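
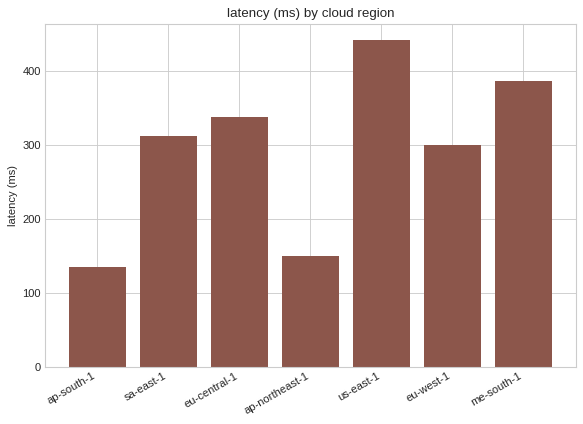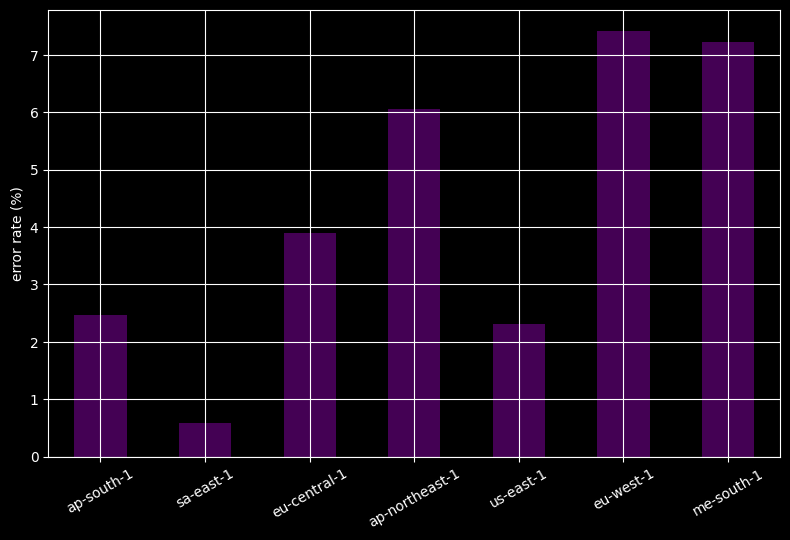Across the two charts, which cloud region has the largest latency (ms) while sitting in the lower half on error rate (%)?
Chart 2 median error rate (%) ≈ 4; below-median cloud regions: ap-south-1, sa-east-1, us-east-1. Among those, us-east-1 has the highest latency (ms) (≈ 450).

us-east-1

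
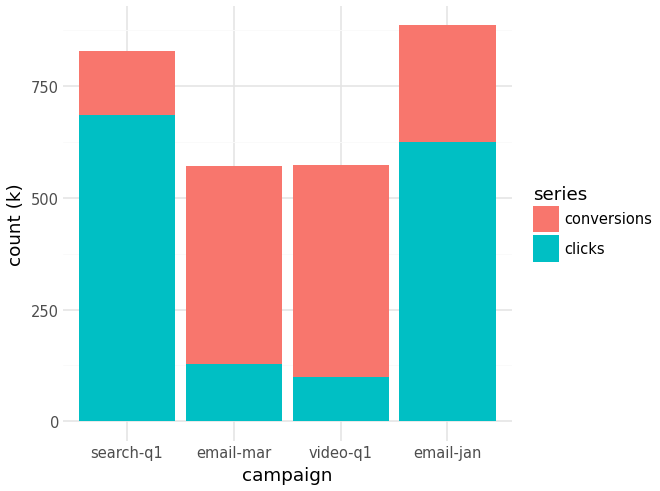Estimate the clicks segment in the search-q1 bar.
clicks top ≈ 700, bottom ≈ 0; segment ≈ 700.

≈ 700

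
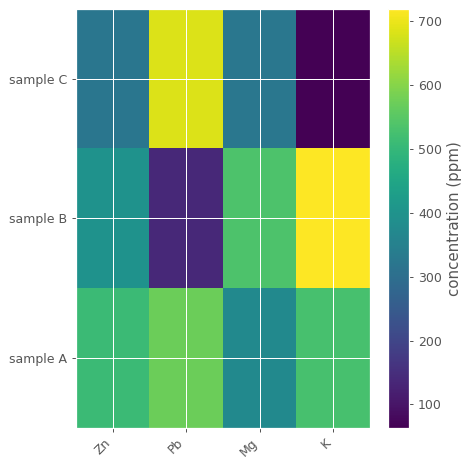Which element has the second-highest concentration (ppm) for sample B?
Top 3 for sample B: K ≈ 700, Mg ≈ 500, Zn ≈ 400.

Mg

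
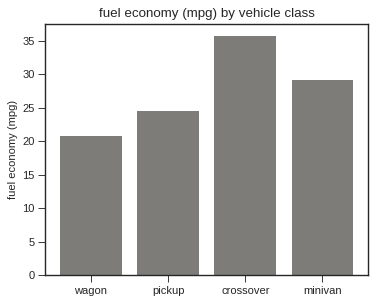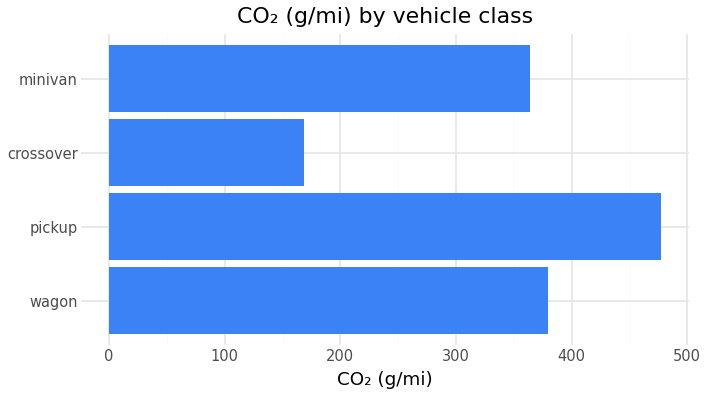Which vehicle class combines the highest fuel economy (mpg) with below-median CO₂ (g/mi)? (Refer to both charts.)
Chart 2 median CO₂ (g/mi) ≈ 350; below-median vehicle classes: crossover, minivan. Among those, crossover has the highest fuel economy (mpg) (≈ 35).

crossover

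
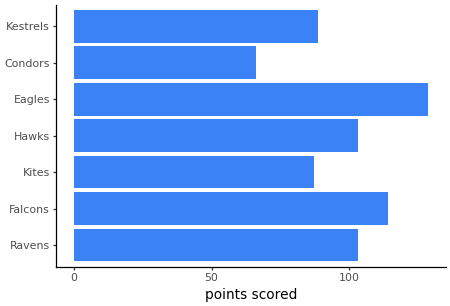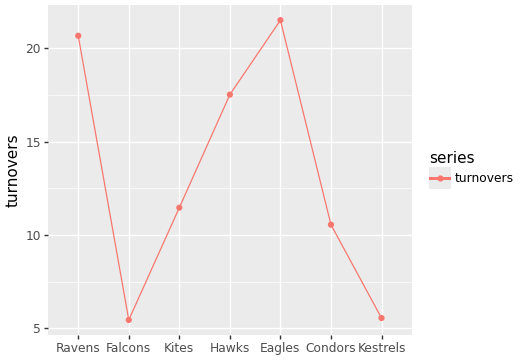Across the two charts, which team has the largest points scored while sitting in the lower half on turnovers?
Falcons

Chart 2 median turnovers ≈ 12; below-median teams: Falcons, Condors, Kestrels. Among those, Falcons has the highest points scored (≈ 120).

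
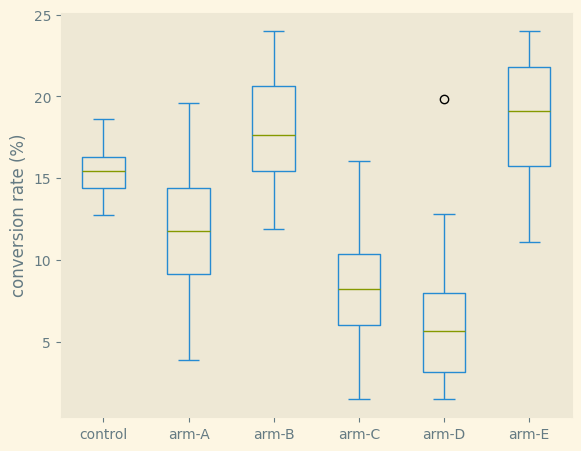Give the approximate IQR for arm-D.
Q3 ≈ 8, Q1 ≈ 3; IQR ≈ 5.

≈ 5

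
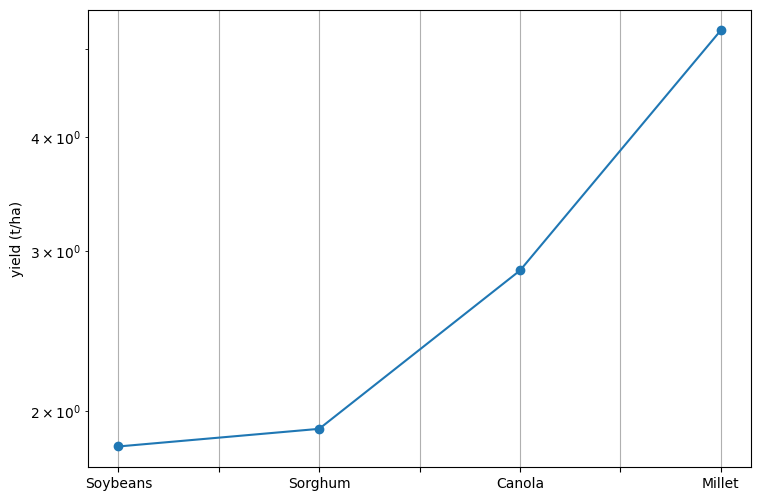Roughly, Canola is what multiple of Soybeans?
Canola ≈ 3.0, Soybeans ≈ 2.0; 3.0/2.0 ≈ 1.5.

≈ 1.5×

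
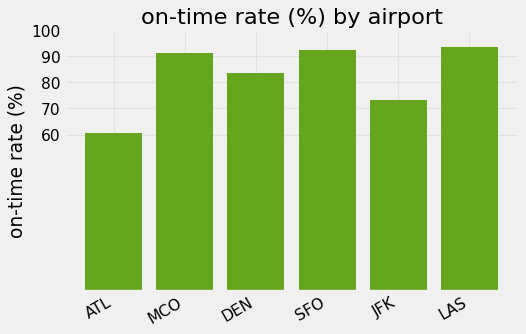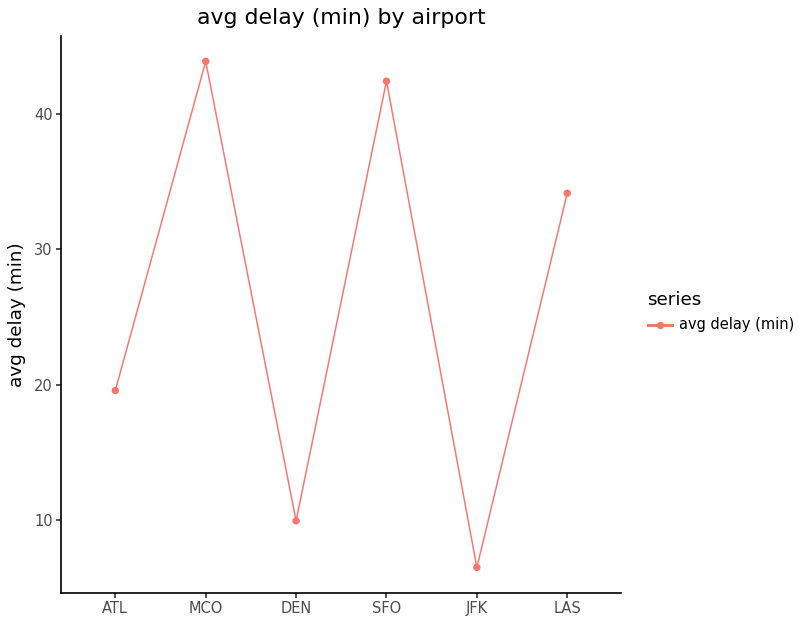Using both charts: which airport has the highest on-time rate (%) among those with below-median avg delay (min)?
Chart 2 median avg delay (min) ≈ 25; below-median airports: ATL, DEN, JFK. Among those, DEN has the highest on-time rate (%) (≈ 80).

DEN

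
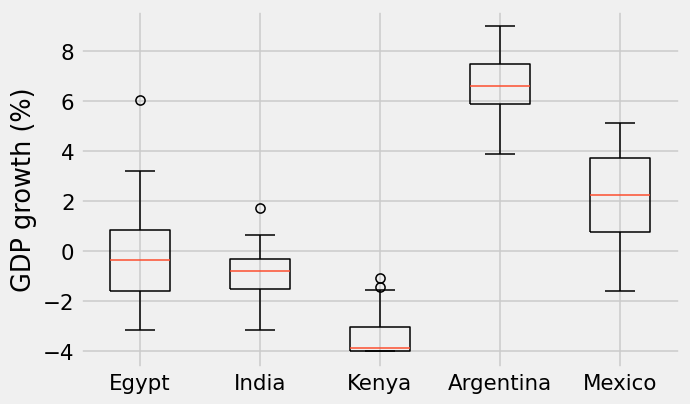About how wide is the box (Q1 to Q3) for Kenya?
Q3 ≈ -3, Q1 ≈ -4; IQR ≈ 1.

≈ 1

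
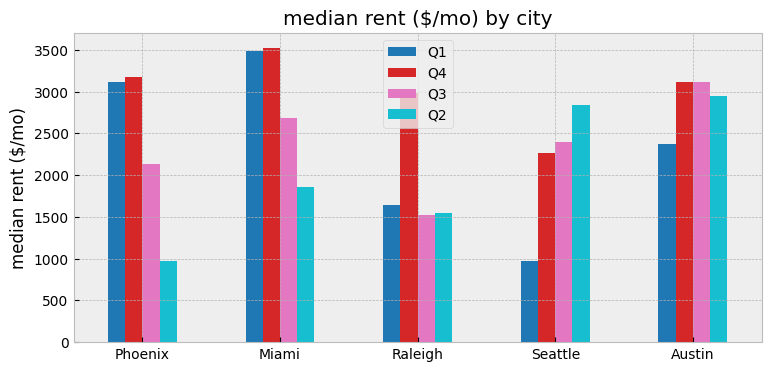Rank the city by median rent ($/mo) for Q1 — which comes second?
Top 3 for Q1: Miami ≈ 3500, Phoenix ≈ 3000, Austin ≈ 2500.

Phoenix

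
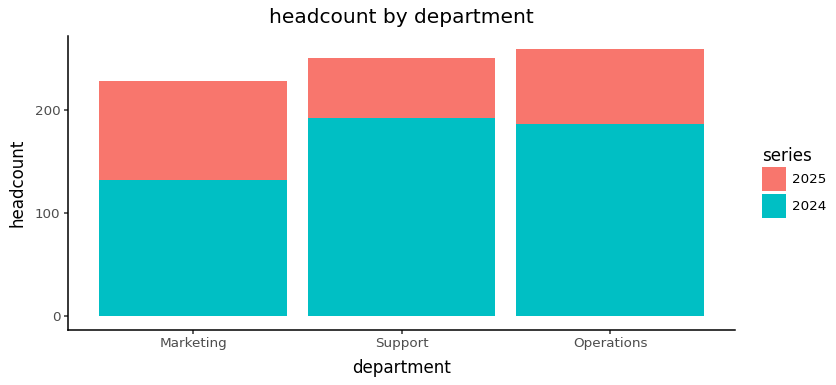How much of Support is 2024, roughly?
≈ 200

2024 top ≈ 200, bottom ≈ 0; segment ≈ 200.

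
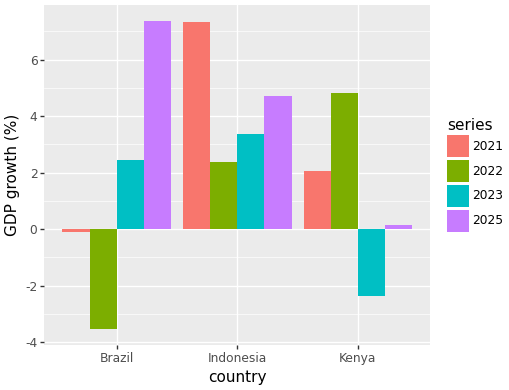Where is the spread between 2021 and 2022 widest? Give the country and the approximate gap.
Indonesia, ≈ 5 %

Indonesia: 2021 ≈ 7, 2022 ≈ 2 → gap ≈ 5. Next-largest (Brazil) is only ≈ 4.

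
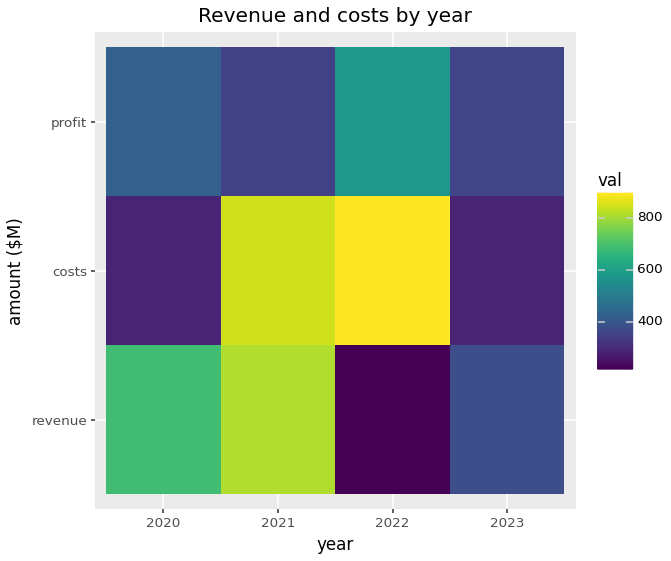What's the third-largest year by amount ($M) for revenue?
2023

Top 4 for revenue: 2021 ≈ 800, 2020 ≈ 700, 2023 ≈ 400, 2022 ≈ 200.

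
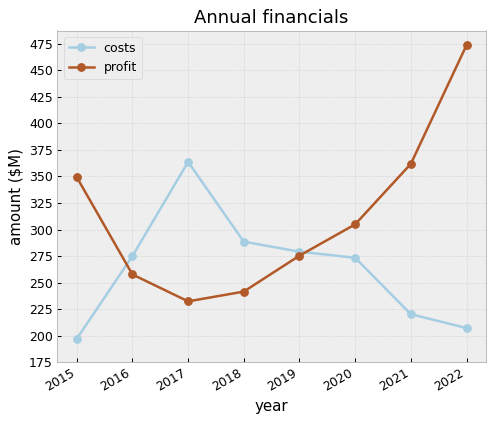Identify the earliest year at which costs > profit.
2016

2015: costs ≈ 200 vs profit ≈ 350 (not yet); 2016: costs ≈ 275 vs profit ≈ 250 (first crossover).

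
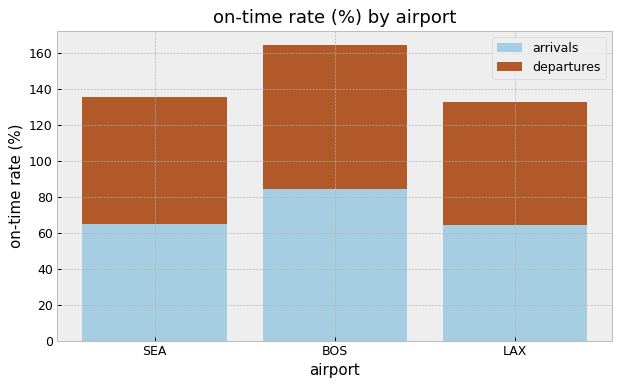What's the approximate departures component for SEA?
departures top ≈ 140, bottom ≈ 60; segment ≈ 80.

≈ 80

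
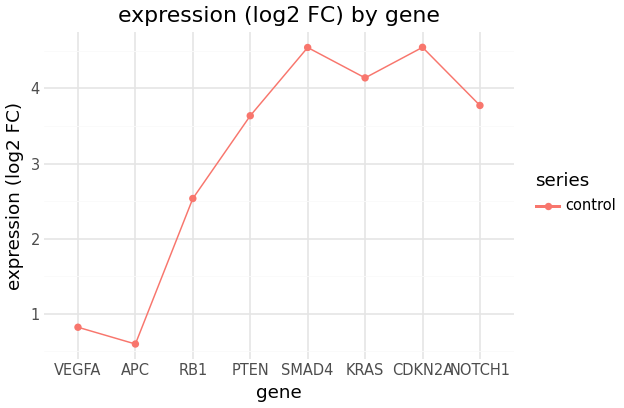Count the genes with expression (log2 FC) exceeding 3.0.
5

Above 3.0: PTEN, SMAD4, KRAS, CDKN2A, NOTCH1.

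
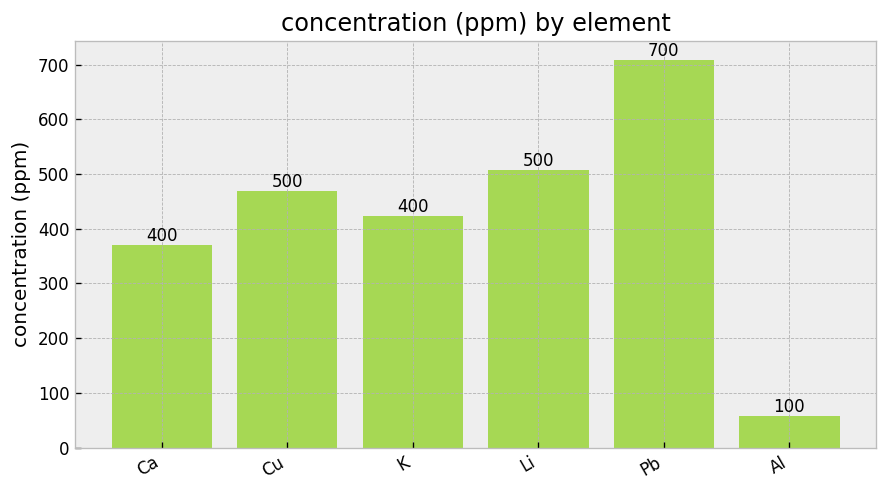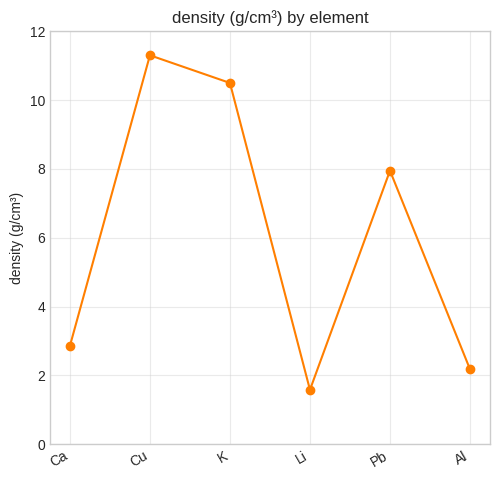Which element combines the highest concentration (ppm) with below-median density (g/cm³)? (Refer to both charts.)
Chart 2 median density (g/cm³) ≈ 6; below-median elements: Ca, Li, Al. Among those, Li has the highest concentration (ppm) (≈ 500).

Li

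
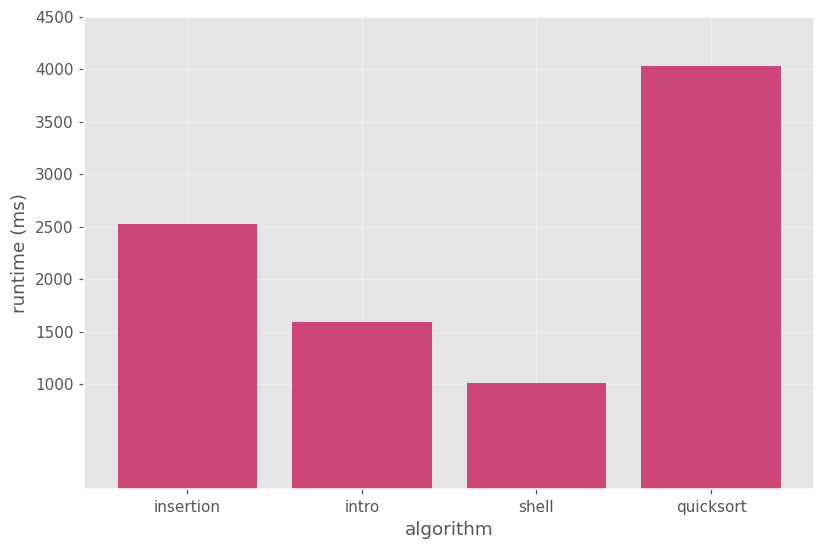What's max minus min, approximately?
≈ 3000

Max quicksort ≈ 4000, min shell ≈ 1000; range ≈ 3000.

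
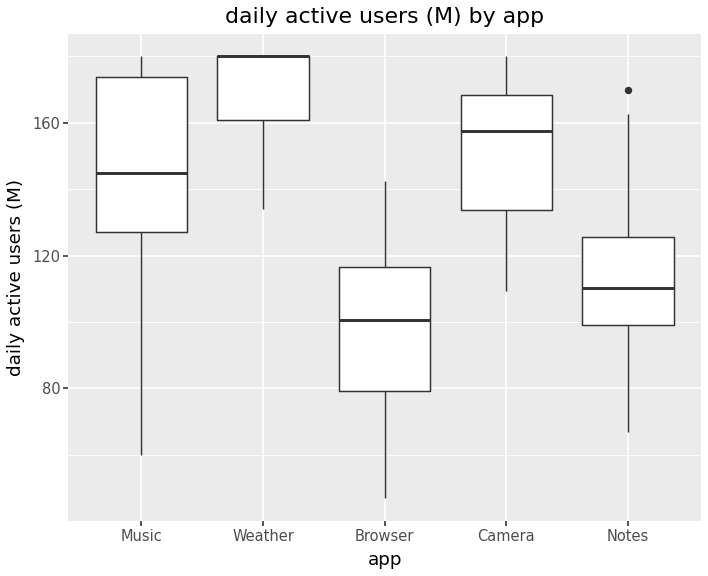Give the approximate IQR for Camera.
≈ 40

Q3 ≈ 170, Q1 ≈ 130; IQR ≈ 40.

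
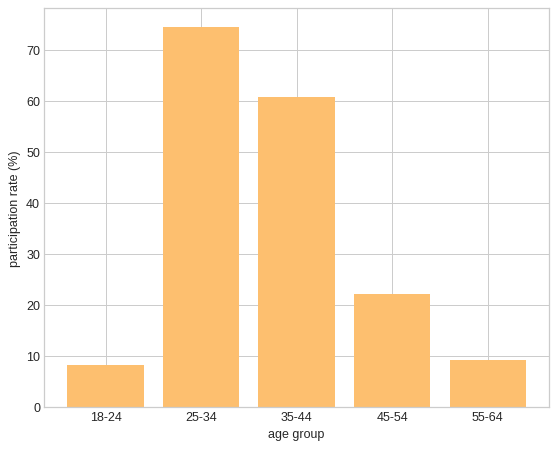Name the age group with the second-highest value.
Top 3: 25-34 ≈ 70, 35-44 ≈ 60, 45-54 ≈ 20.

35-44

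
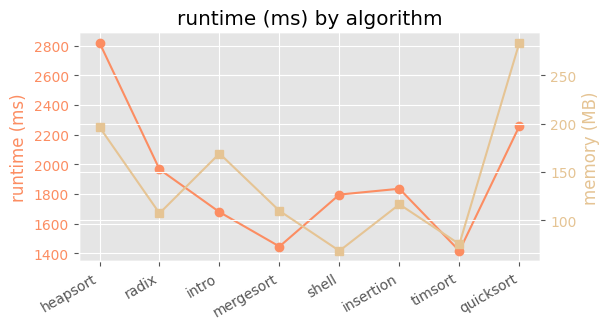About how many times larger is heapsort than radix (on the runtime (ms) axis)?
heapsort ≈ 2800, radix ≈ 2000; 2800/2000 ≈ 1.4.

≈ 1.4×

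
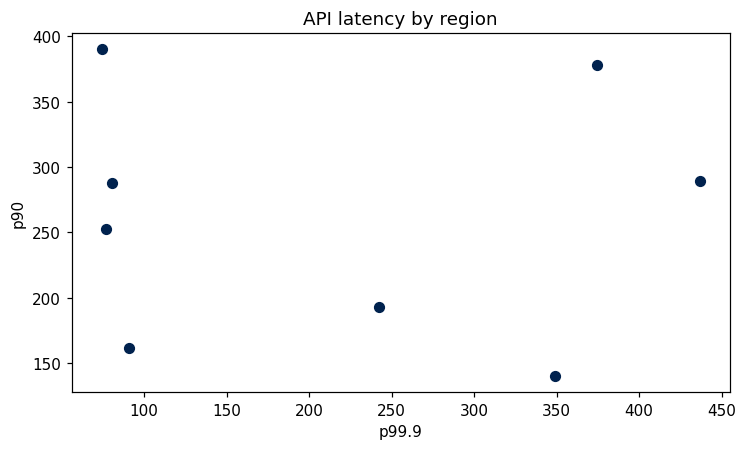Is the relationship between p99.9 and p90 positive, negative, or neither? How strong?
no clear correlation

Points are roughly uncorrelated; weak (|r| ≈ 0.0).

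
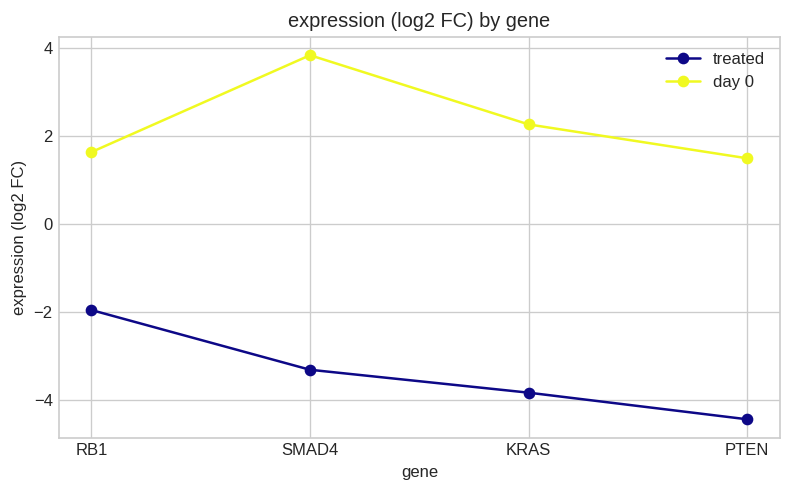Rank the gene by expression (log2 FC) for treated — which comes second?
Top 3 for treated: RB1 ≈ -2, SMAD4 ≈ -3, KRAS ≈ -4.

SMAD4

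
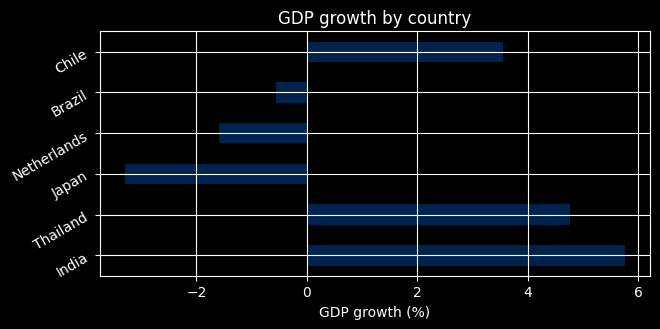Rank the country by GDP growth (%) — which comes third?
Chile

Top 4: India ≈ 6, Thailand ≈ 5, Chile ≈ 4, Brazil ≈ -1.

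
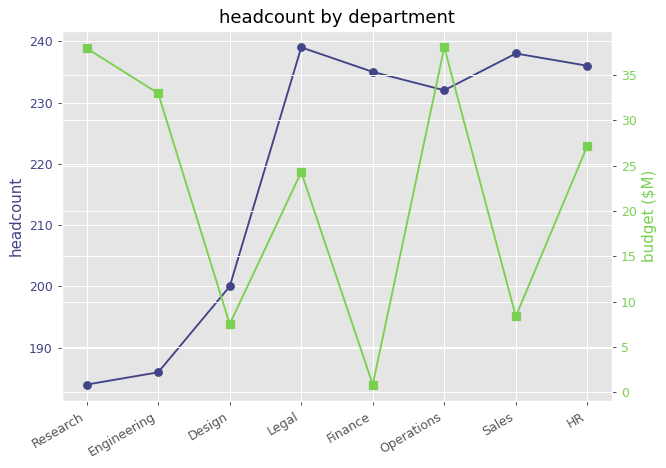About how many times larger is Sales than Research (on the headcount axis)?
≈ 1.3×

Sales ≈ 240, Research ≈ 185; 240/185 ≈ 1.3.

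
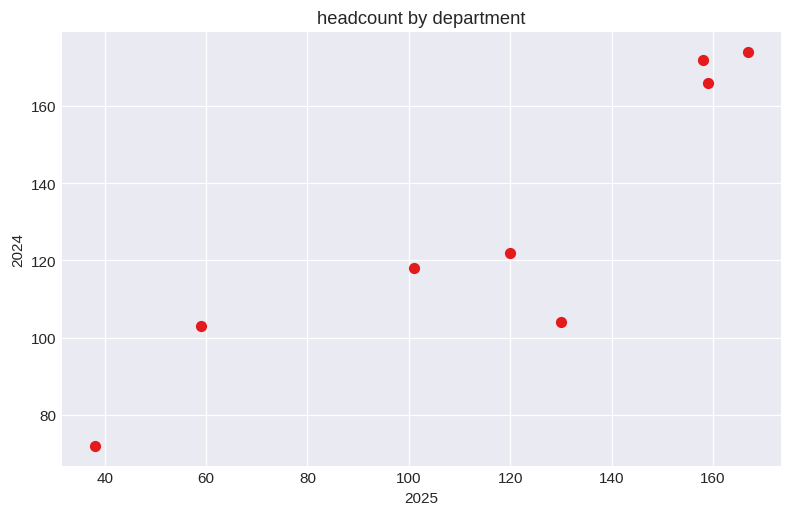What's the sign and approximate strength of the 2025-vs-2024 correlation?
Points are positively correlated; strong (|r| ≈ 0.9).

positive, strong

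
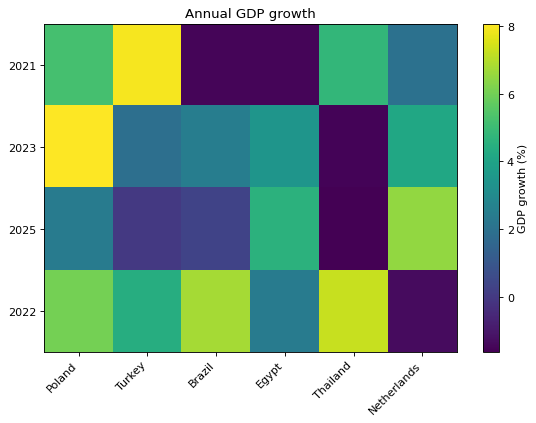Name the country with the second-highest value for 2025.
Top 3 for 2025: Netherlands ≈ 6, Egypt ≈ 5, Poland ≈ 2.

Egypt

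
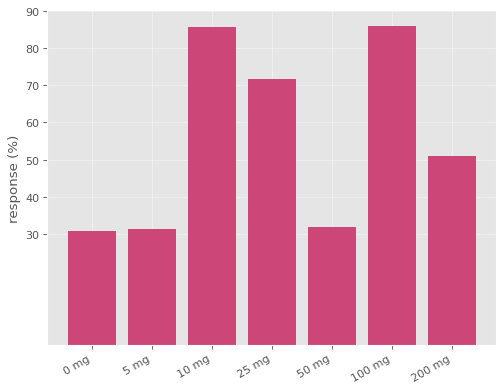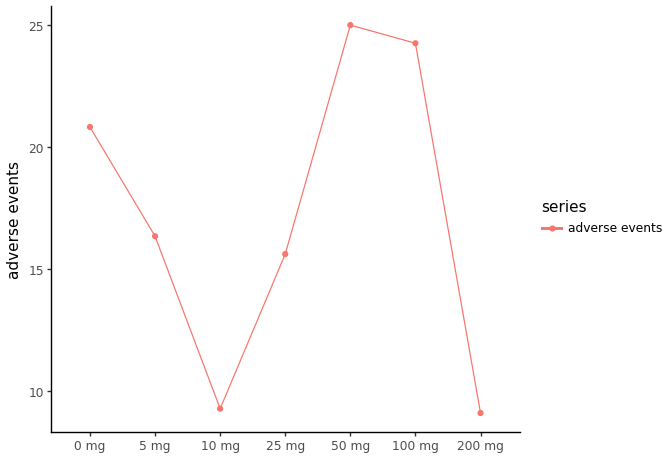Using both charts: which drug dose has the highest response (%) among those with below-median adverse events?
Chart 2 median adverse events ≈ 15; below-median drug doses: 10 mg, 25 mg, 200 mg. Among those, 10 mg has the highest response (%) (≈ 90).

10 mg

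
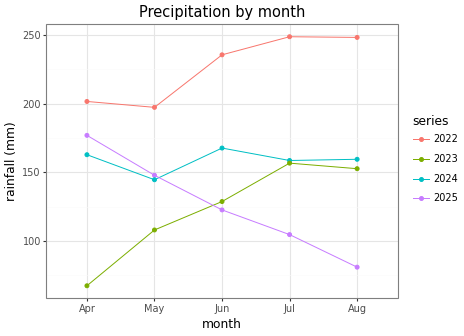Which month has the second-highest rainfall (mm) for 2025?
Top 3 for 2025: Apr ≈ 180, May ≈ 140, Jun ≈ 120.

May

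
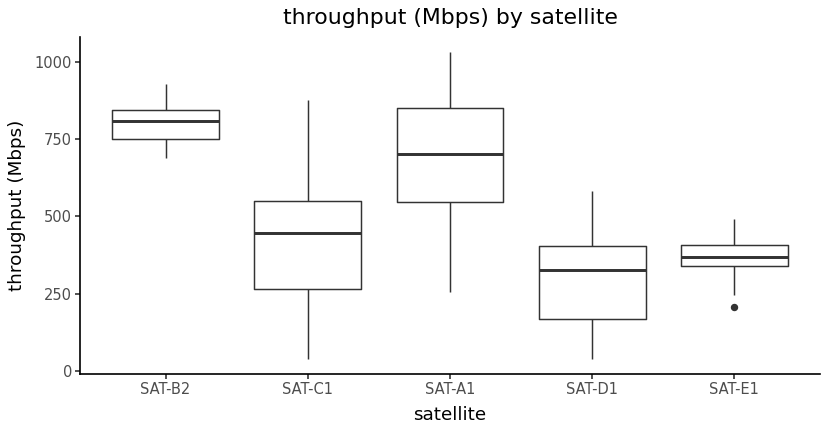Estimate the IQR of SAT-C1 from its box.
Q3 ≈ 550, Q1 ≈ 250; IQR ≈ 300.

≈ 300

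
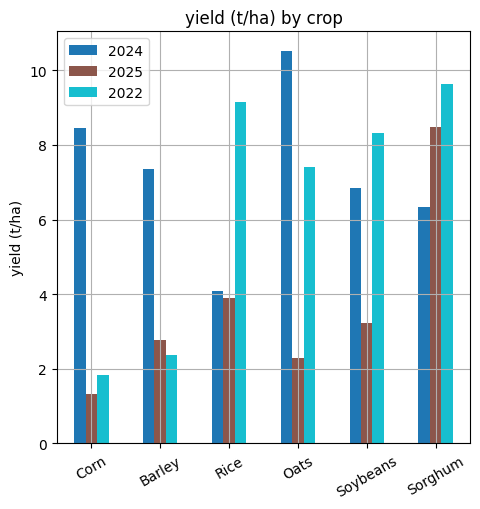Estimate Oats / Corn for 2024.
Oats ≈ 11, Corn ≈ 8; 11/8 ≈ 1.38.

≈ 1.38×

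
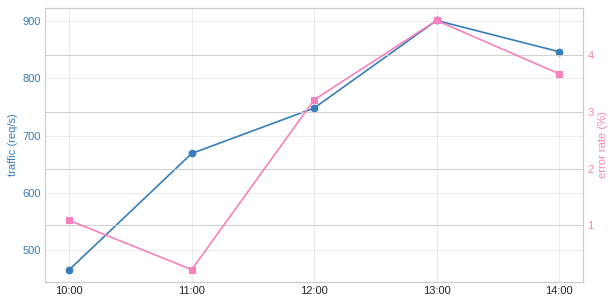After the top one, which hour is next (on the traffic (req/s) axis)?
Top 3 (on the traffic (req/s) axis): 13:00 ≈ 900, 14:00 ≈ 850, 12:00 ≈ 750.

14:00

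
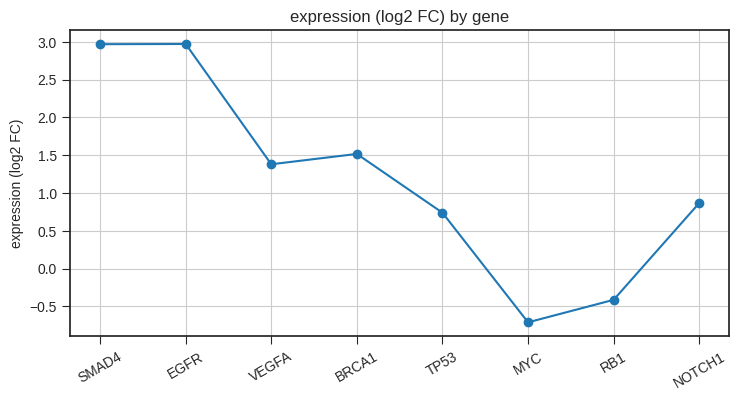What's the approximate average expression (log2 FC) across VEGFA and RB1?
≈ 0.5

(1.5 + -0.5) / 2 ≈ 0.5.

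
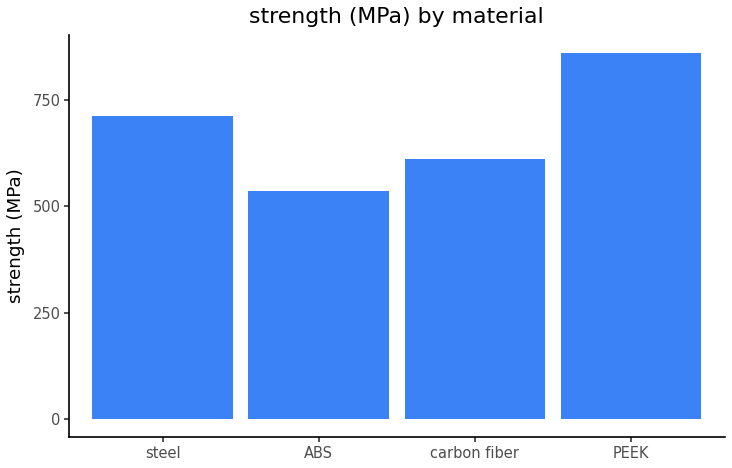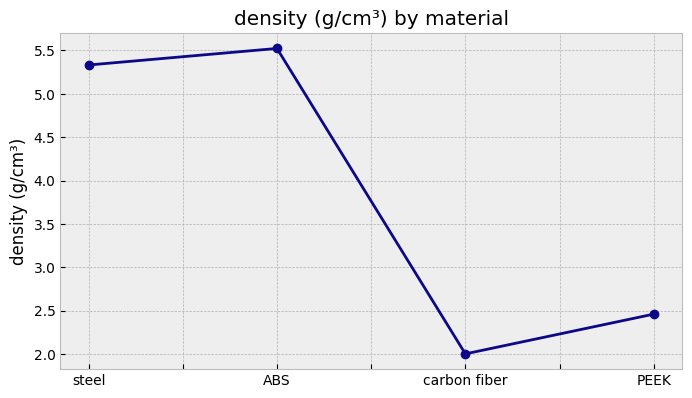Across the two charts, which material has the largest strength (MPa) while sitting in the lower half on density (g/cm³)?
PEEK

Chart 2 median density (g/cm³) ≈ 4; below-median materials: carbon fiber, PEEK. Among those, PEEK has the highest strength (MPa) (≈ 900).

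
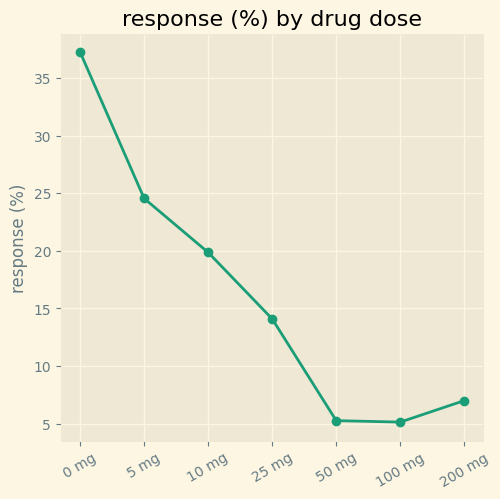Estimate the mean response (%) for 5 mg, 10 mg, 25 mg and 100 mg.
≈ 16

(25 + 20 + 15 + 5) / 4 ≈ 16.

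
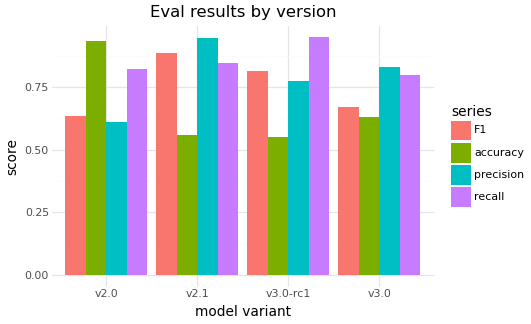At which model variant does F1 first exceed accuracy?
v2.0: F1 ≈ 0.6 vs accuracy ≈ 0.9 (not yet); v2.1: F1 ≈ 0.9 vs accuracy ≈ 0.6 (first crossover).

v2.1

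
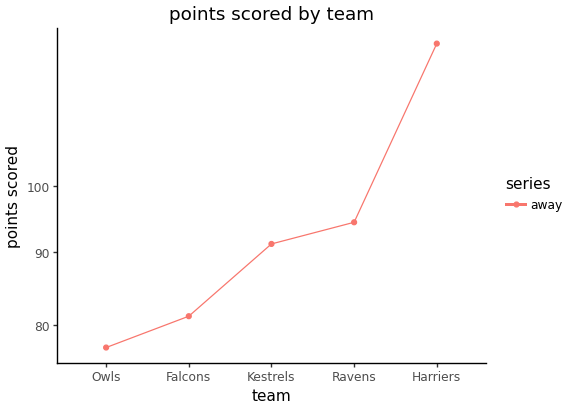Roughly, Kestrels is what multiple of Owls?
Kestrels ≈ 90, Owls ≈ 75; 90/75 ≈ 1.2.

≈ 1.2×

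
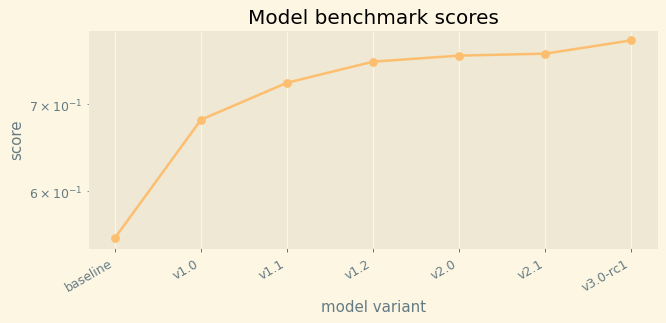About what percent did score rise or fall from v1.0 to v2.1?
v1.0 ≈ 0.68, v2.1 ≈ 0.76; (0.76 − 0.68) / 0.68 ≈ +11.8%.

≈ +11.8%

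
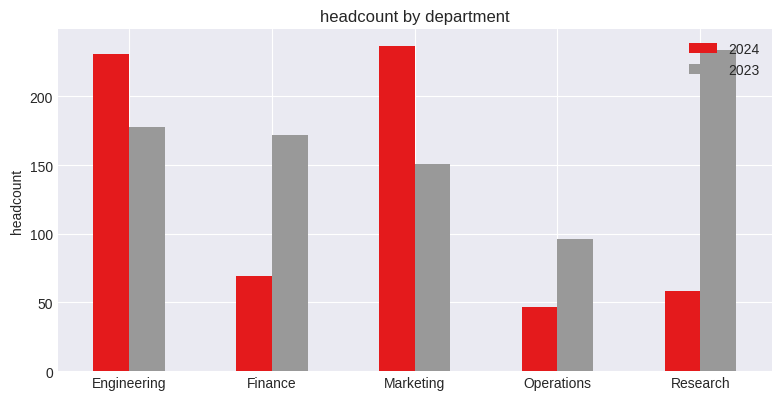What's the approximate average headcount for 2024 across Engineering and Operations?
(240 + 40) / 2 ≈ 140.

≈ 140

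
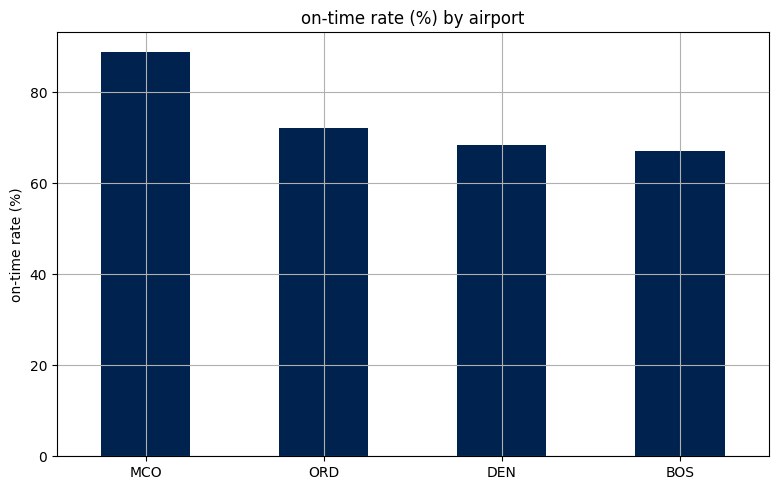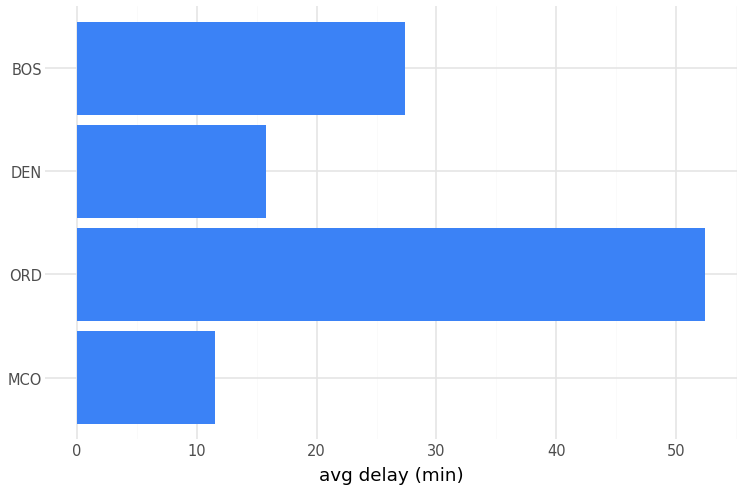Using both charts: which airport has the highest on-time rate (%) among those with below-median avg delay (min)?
MCO

Chart 2 median avg delay (min) ≈ 20; below-median airports: MCO, DEN. Among those, MCO has the highest on-time rate (%) (≈ 90).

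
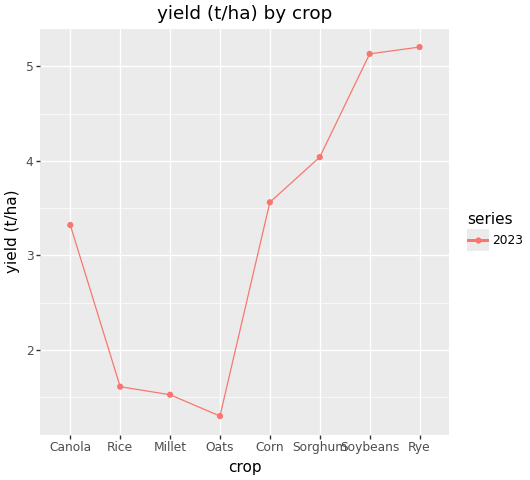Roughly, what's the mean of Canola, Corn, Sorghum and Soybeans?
(3.5 + 3.5 + 4.0 + 5.0) / 4 ≈ 4.

≈ 4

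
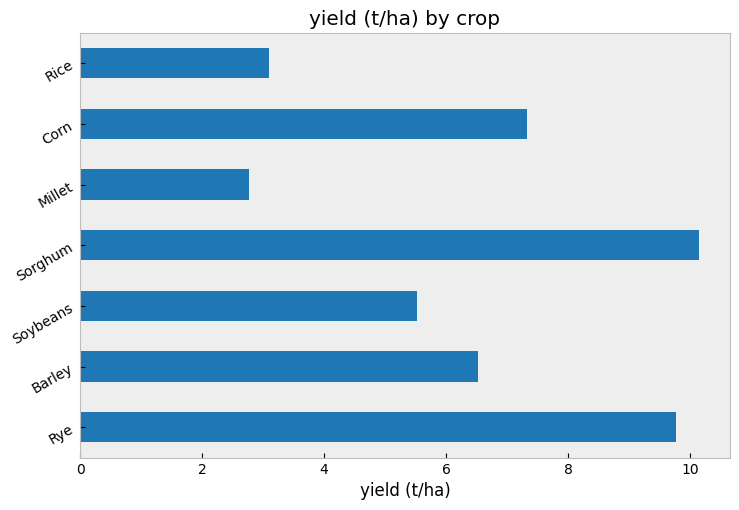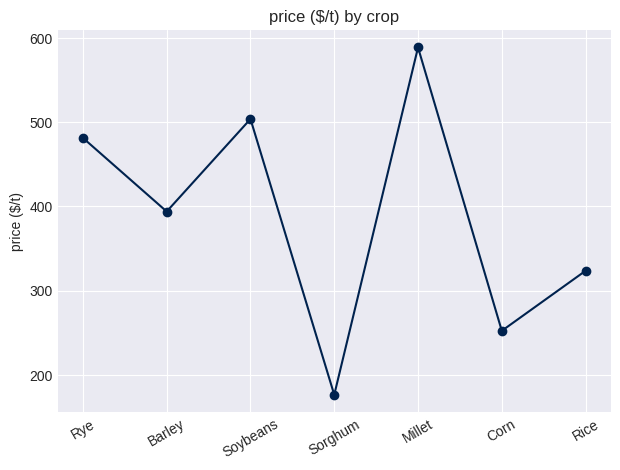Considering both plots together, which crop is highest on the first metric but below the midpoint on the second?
Chart 2 median price ($/t) ≈ 400; below-median crops: Sorghum, Corn, Rice. Among those, Sorghum has the highest yield (t/ha) (≈ 10).

Sorghum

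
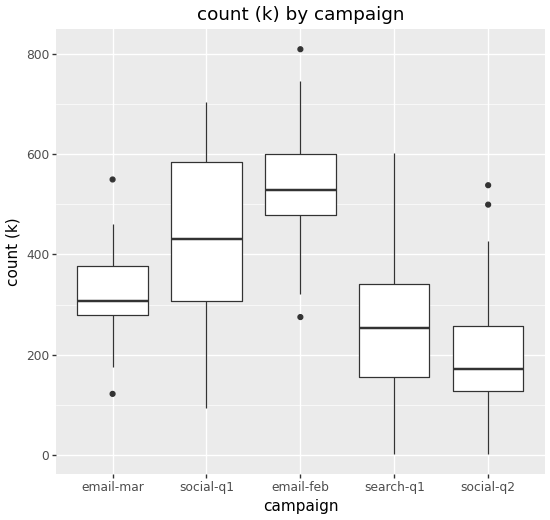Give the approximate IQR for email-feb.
≈ 100

Q3 ≈ 600, Q1 ≈ 500; IQR ≈ 100.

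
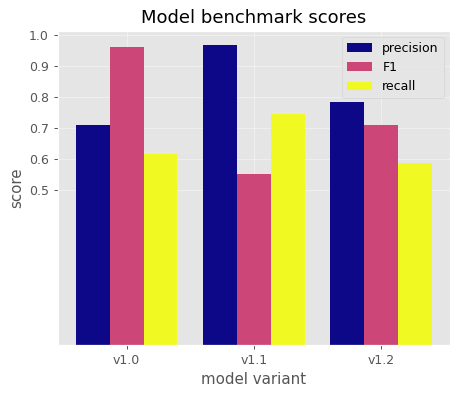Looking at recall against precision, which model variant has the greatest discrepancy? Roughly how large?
v1.1: recall ≈ 0.7, precision ≈ 1.0 → gap ≈ 0.3. Next-largest (v1.2) is only ≈ 0.2.

v1.1, ≈ 0.3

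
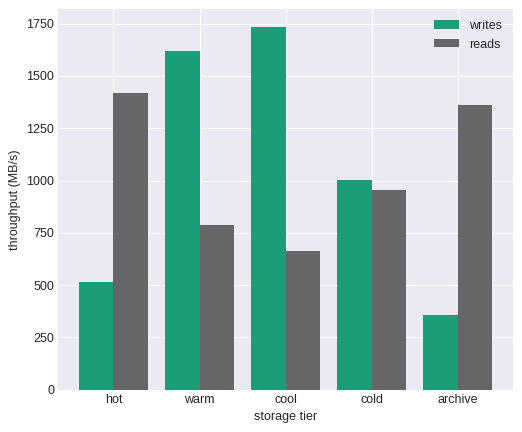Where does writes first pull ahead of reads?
hot: writes ≈ 600 vs reads ≈ 1400 (not yet); warm: writes ≈ 1600 vs reads ≈ 800 (first crossover).

warm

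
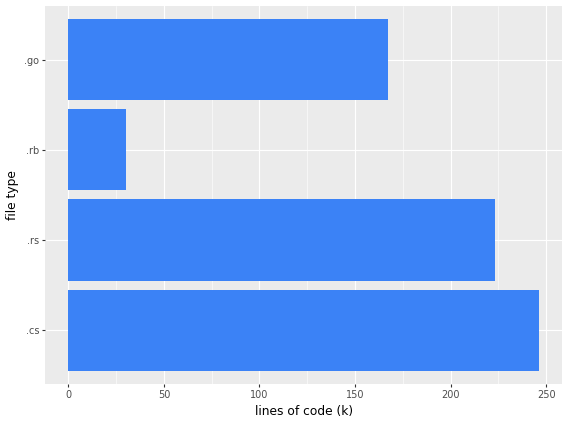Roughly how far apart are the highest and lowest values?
≈ 225

Max .cs ≈ 250, min .rb ≈ 25; range ≈ 225.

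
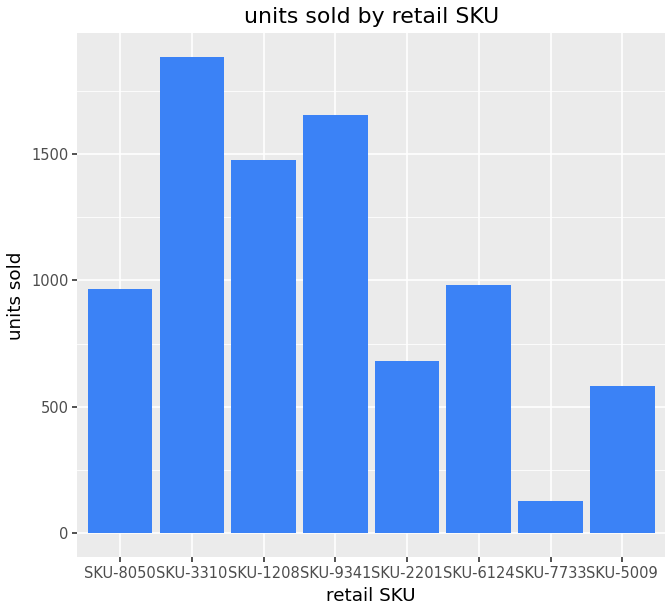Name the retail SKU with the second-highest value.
Top 3: SKU-3310 ≈ 1800, SKU-9341 ≈ 1600, SKU-1208 ≈ 1400.

SKU-9341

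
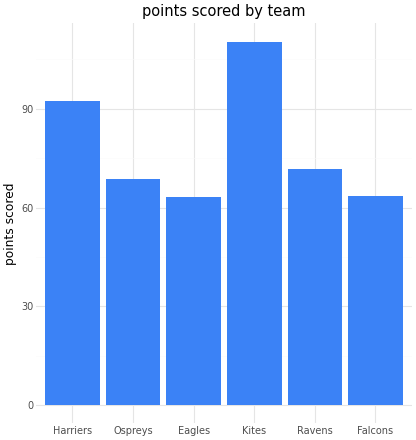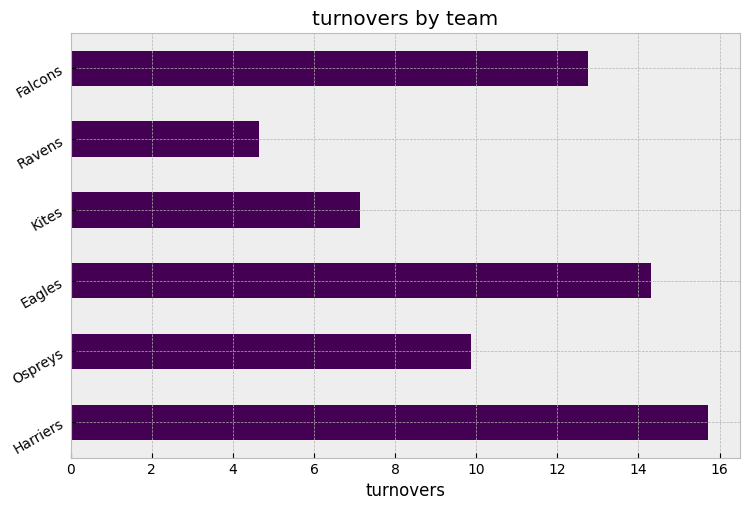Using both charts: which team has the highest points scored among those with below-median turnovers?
Chart 2 median turnovers ≈ 12; below-median teams: Ospreys, Kites, Ravens. Among those, Kites has the highest points scored (≈ 120).

Kites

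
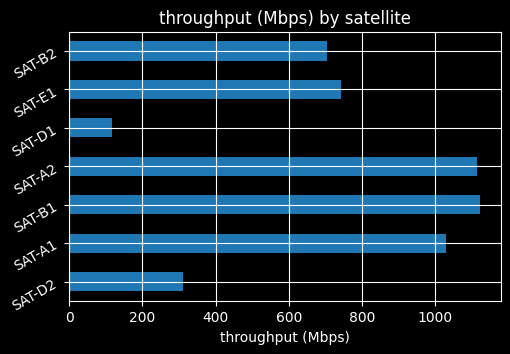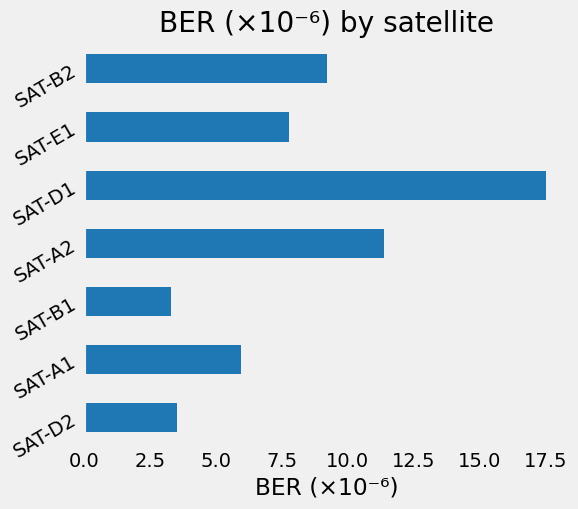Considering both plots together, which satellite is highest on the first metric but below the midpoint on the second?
Chart 2 median BER (×10⁻⁶) ≈ 8; below-median satellites: SAT-D2, SAT-A1, SAT-B1. Among those, SAT-B1 has the highest throughput (Mbps) (≈ 1200).

SAT-B1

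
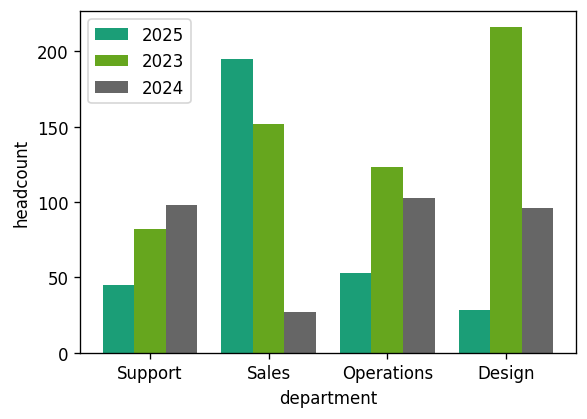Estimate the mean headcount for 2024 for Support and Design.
(100 + 100) / 2 ≈ 100.

≈ 100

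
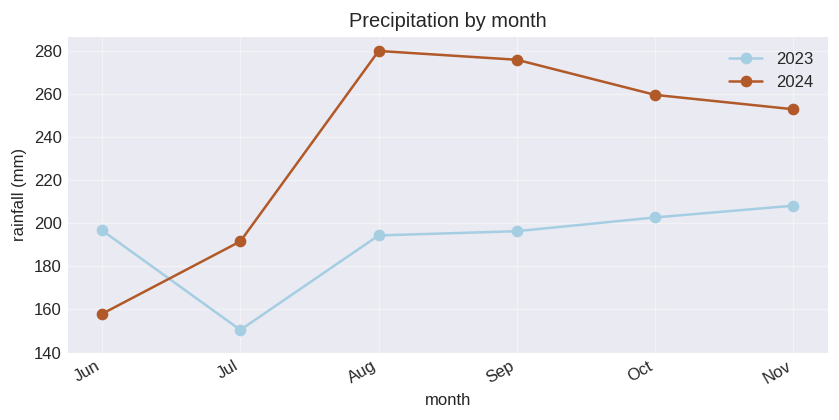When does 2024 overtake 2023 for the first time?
Jun: 2024 ≈ 160 vs 2023 ≈ 200 (not yet); Jul: 2024 ≈ 200 vs 2023 ≈ 160 (first crossover).

Jul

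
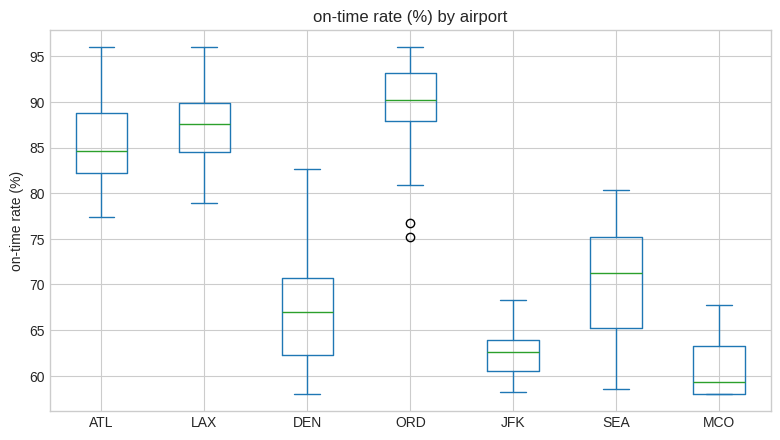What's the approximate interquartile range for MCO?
Q3 ≈ 65, Q1 ≈ 60; IQR ≈ 5.

≈ 5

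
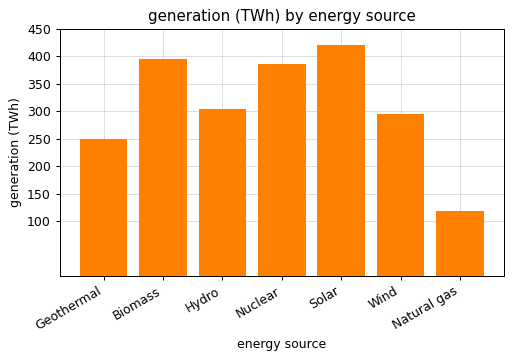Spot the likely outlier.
Natural gas

Natural gas ≈ 100; the rest sit between ≈ 250 and ≈ 400.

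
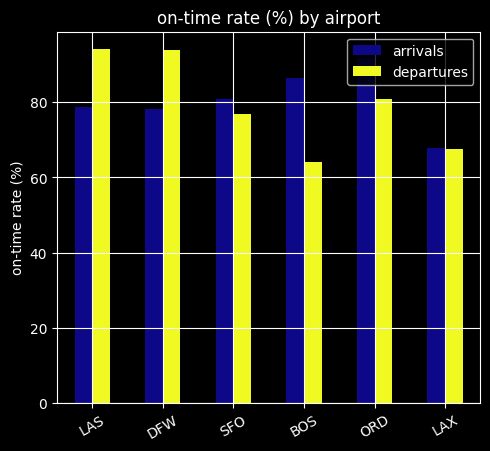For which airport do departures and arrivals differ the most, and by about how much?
BOS, ≈ 30 %

BOS: departures ≈ 60, arrivals ≈ 90 → gap ≈ 30. Next-largest (DFW) is only ≈ 10.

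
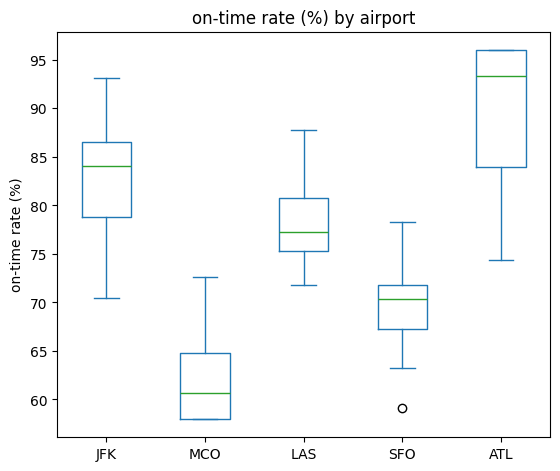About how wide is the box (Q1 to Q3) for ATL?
Q3 ≈ 95, Q1 ≈ 85; IQR ≈ 10.

≈ 10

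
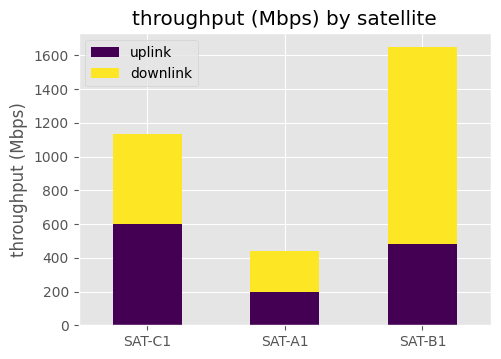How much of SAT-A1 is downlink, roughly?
≈ 200

downlink top ≈ 400, bottom ≈ 200; segment ≈ 200.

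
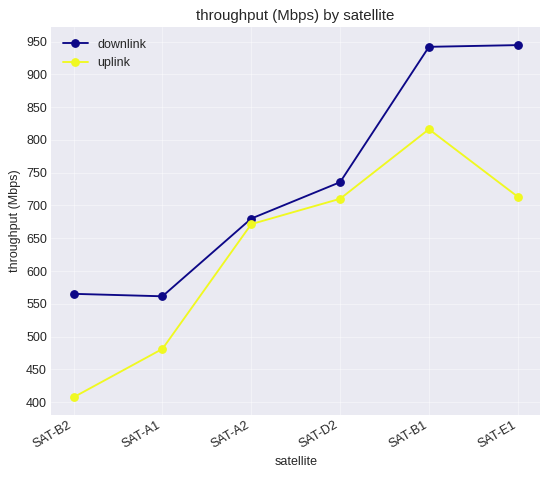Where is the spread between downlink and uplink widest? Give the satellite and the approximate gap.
SAT-E1, ≈ 250 Mbps

SAT-E1: downlink ≈ 950, uplink ≈ 700 → gap ≈ 250. Next-largest (SAT-B2) is only ≈ 150.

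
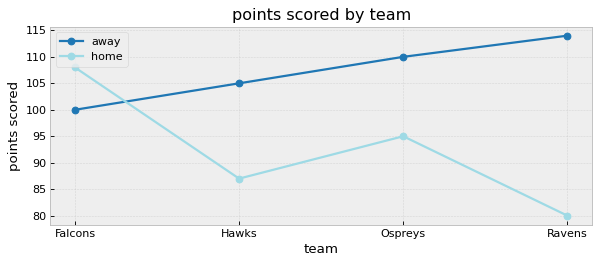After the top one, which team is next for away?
Ospreys

Top 3 for away: Ravens ≈ 115, Ospreys ≈ 110, Hawks ≈ 105.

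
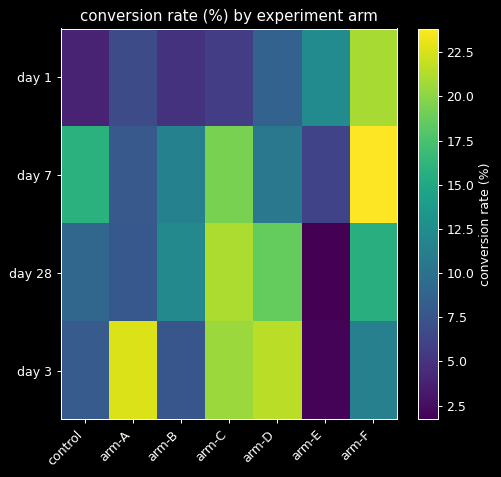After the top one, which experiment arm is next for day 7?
arm-C

Top 3 for day 7: arm-F ≈ 24, arm-C ≈ 20, control ≈ 16.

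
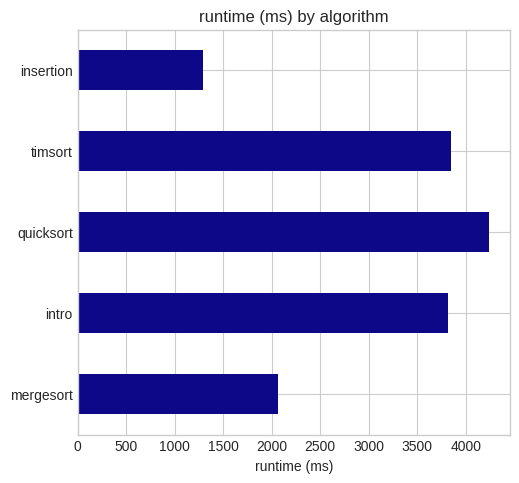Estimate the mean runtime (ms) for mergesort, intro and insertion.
≈ 2500

(2000 + 4000 + 1500) / 3 ≈ 2500.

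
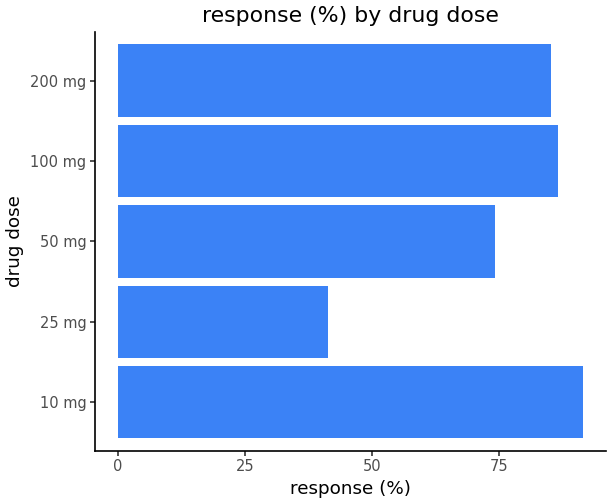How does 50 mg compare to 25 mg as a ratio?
≈ 1.75×

50 mg ≈ 70, 25 mg ≈ 40; 70/40 ≈ 1.75.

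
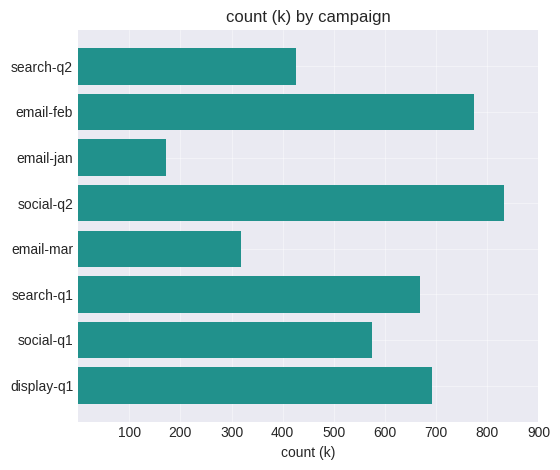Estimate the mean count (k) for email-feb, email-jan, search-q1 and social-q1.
(800 + 200 + 700 + 600) / 4 ≈ 575.

≈ 575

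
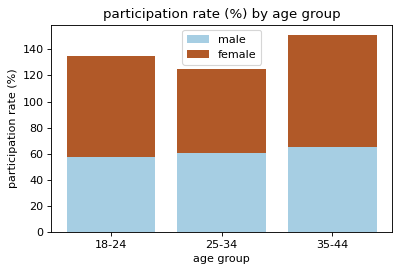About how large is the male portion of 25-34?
male top ≈ 60, bottom ≈ 0; segment ≈ 60.

≈ 60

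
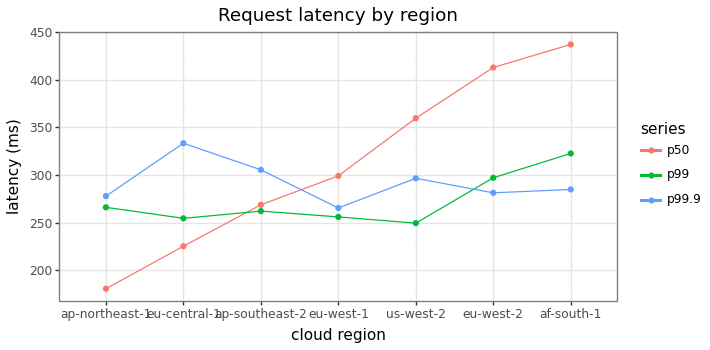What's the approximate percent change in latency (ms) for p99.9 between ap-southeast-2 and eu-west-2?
ap-southeast-2 ≈ 300, eu-west-2 ≈ 275; (275 − 300) / 300 ≈ -8.3%.

≈ -8.3%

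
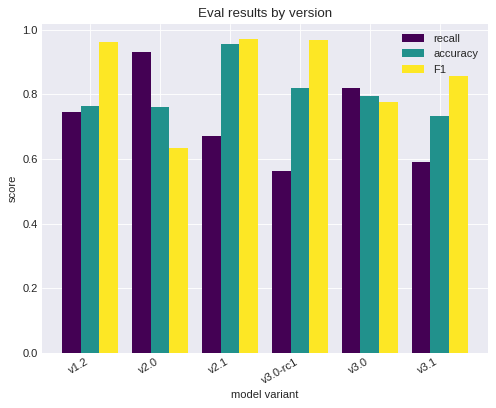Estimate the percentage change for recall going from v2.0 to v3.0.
v2.0 ≈ 0.9, v3.0 ≈ 0.8; (0.8 − 0.9) / 0.9 ≈ -11.1%.

≈ -11.1%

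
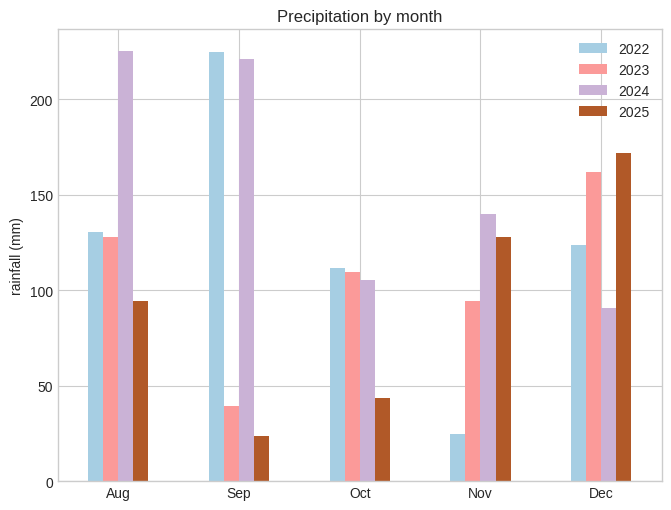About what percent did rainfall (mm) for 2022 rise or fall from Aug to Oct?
≈ -14.3%

Aug ≈ 140, Oct ≈ 120; (120 − 140) / 140 ≈ -14.3%.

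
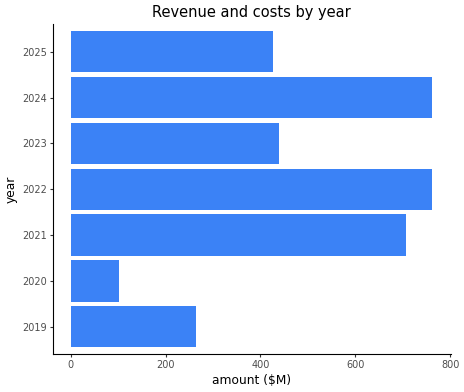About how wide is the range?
≈ 700

Max 2022 ≈ 800, min 2020 ≈ 100; range ≈ 700.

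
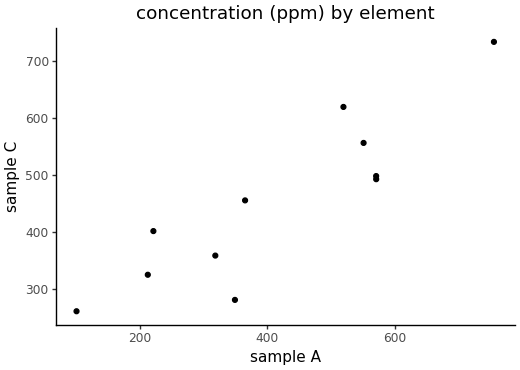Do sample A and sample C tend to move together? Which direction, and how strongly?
Points are positively correlated; strong (|r| ≈ 0.9).

positive, strong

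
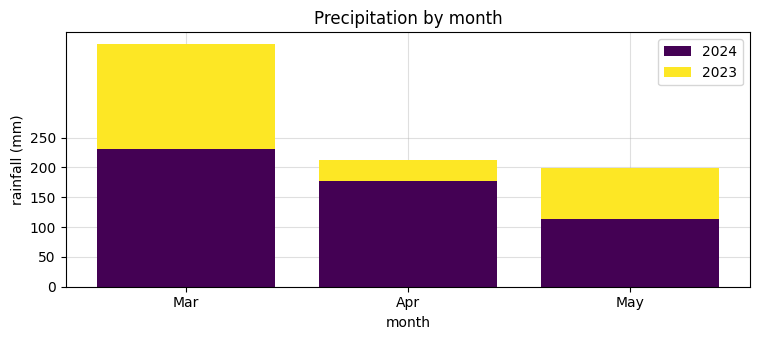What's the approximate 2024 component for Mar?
2024 top ≈ 250, bottom ≈ 0; segment ≈ 250.

≈ 250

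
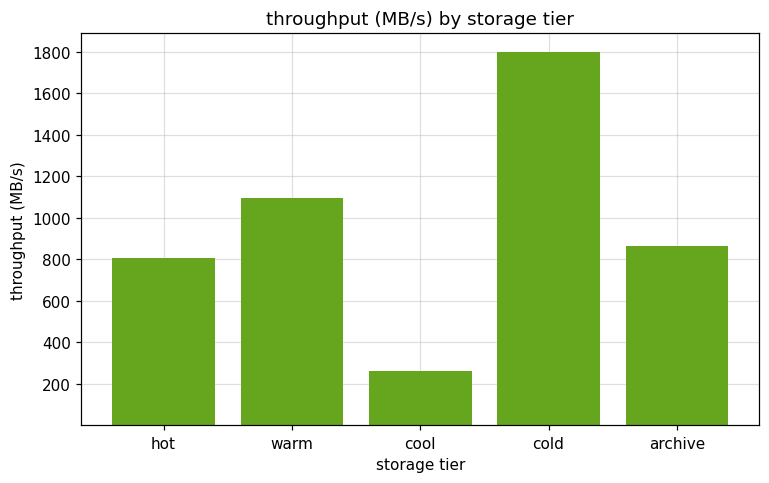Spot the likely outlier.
cold

cold ≈ 1800; the rest sit between ≈ 200 and ≈ 1000.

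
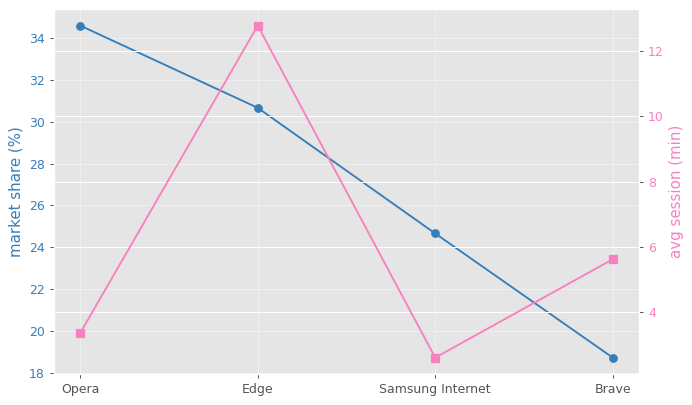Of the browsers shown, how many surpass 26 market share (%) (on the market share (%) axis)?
Above 26: Opera, Edge.

2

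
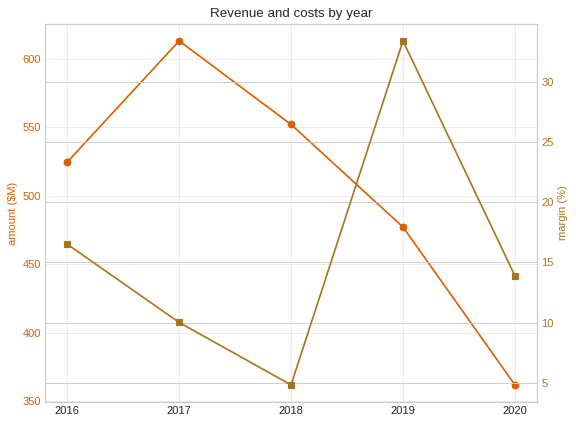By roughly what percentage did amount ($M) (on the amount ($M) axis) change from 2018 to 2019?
2018 ≈ 550, 2019 ≈ 475; (475 − 550) / 550 ≈ -13.6%.

≈ -13.6%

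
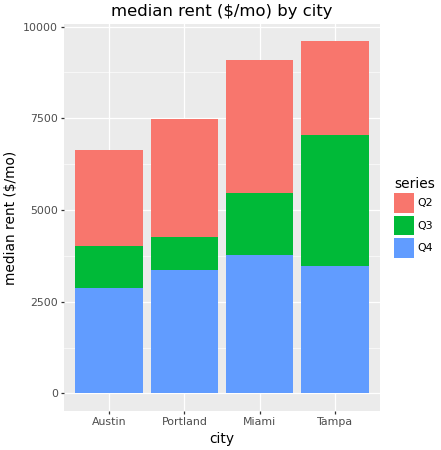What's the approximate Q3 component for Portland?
≈ 1000

Q3 top ≈ 4000, bottom ≈ 3000; segment ≈ 1000.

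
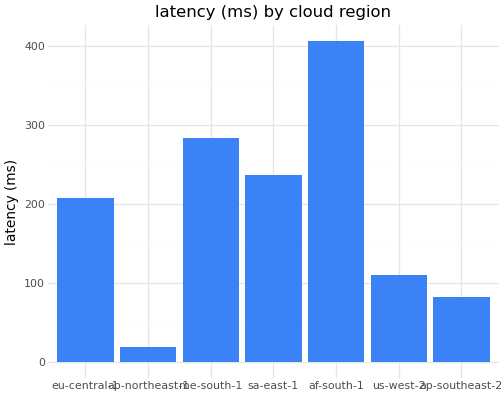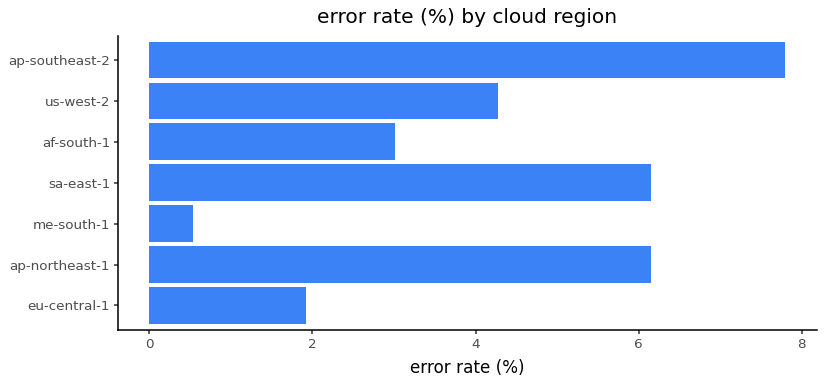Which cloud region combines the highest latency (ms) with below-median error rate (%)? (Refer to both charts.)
af-south-1

Chart 2 median error rate (%) ≈ 4; below-median cloud regions: eu-central-1, me-south-1, af-south-1. Among those, af-south-1 has the highest latency (ms) (≈ 400).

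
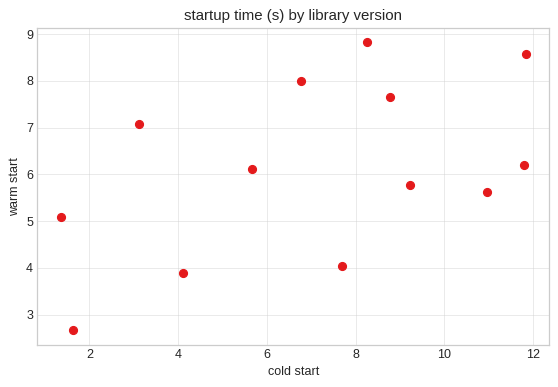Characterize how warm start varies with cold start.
positive, moderate

Points are positively correlated; moderate (|r| ≈ 0.5).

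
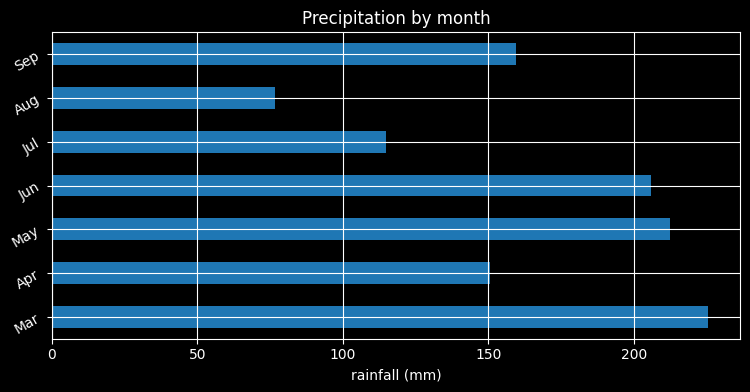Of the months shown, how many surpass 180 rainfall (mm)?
3

Above 180: Mar, May, Jun.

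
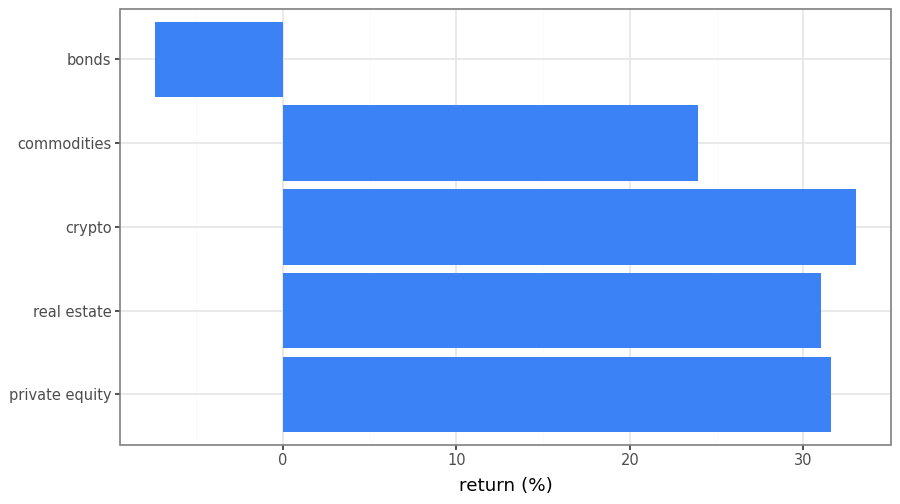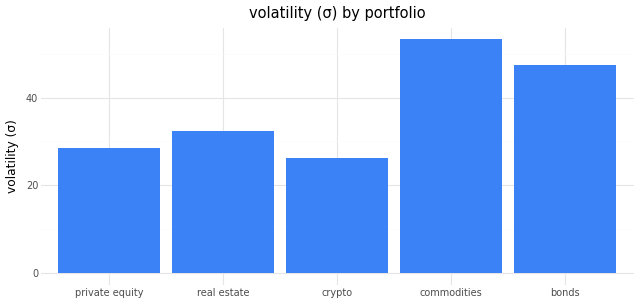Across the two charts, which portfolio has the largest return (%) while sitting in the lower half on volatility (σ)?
Chart 2 median volatility (σ) ≈ 30; below-median portfolios: private equity, crypto. Among those, crypto has the highest return (%) (≈ 35).

crypto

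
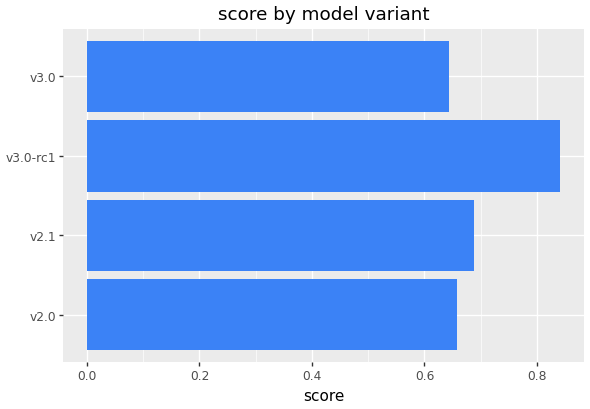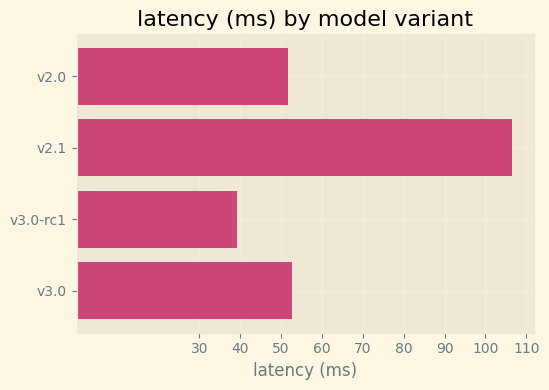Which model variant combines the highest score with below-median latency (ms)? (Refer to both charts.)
Chart 2 median latency (ms) ≈ 50; below-median model variants: v2.0, v3.0-rc1. Among those, v3.0-rc1 has the highest score (≈ 0.8).

v3.0-rc1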